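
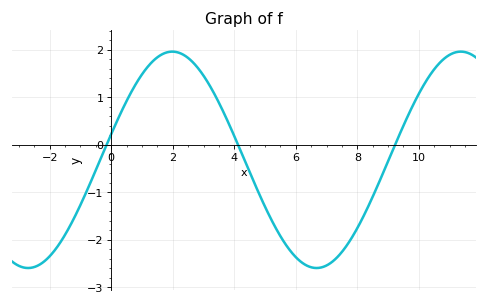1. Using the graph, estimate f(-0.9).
-1.13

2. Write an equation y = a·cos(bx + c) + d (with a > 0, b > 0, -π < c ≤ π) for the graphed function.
y = 2.28cos(0.67x - 1.33) - 0.32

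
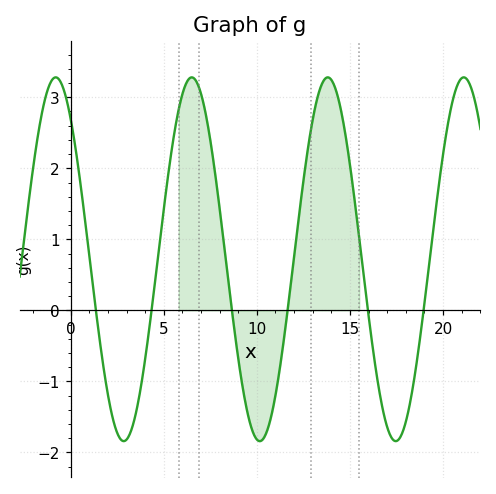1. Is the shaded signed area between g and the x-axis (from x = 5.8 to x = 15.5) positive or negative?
positive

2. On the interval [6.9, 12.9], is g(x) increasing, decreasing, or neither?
neither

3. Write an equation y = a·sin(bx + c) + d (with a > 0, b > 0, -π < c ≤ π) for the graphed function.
y = 2.56sin(0.86x + 2.26) + 0.72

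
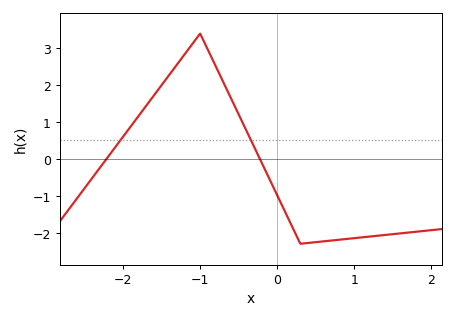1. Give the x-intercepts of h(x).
-2.2, -0.2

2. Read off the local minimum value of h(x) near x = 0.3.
-2.3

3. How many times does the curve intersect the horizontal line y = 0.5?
2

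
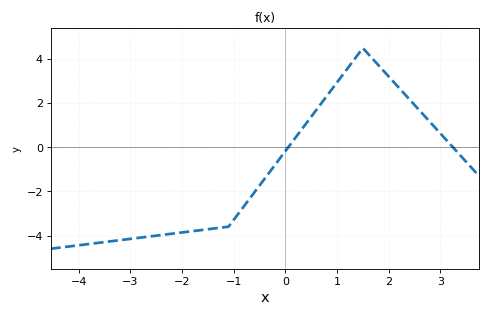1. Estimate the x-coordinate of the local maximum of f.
1.5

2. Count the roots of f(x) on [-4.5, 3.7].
2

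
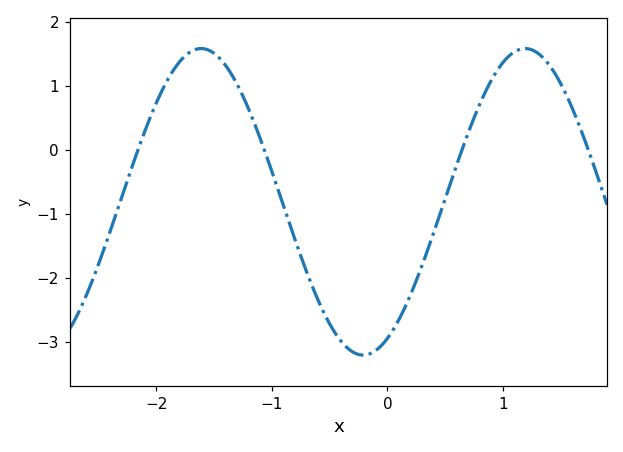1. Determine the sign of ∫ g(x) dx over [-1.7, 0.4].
negative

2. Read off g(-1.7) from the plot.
1.54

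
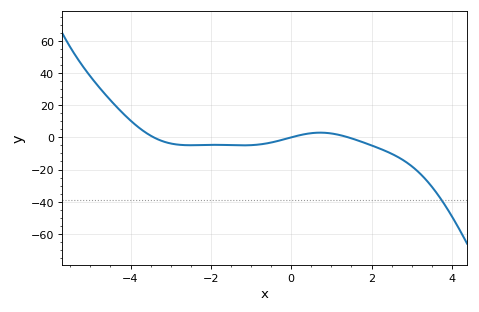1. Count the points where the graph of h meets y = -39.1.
1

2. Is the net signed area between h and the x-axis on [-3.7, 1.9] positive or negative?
negative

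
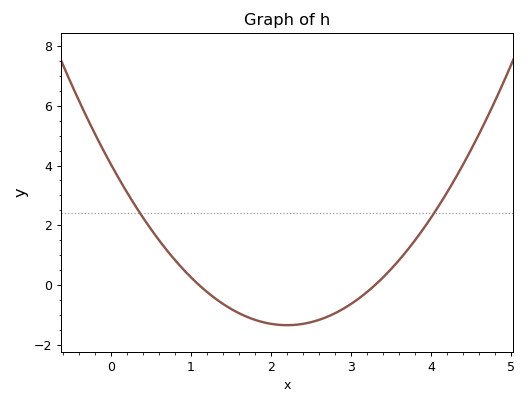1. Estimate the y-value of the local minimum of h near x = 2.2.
-1.34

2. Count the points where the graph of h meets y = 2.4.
2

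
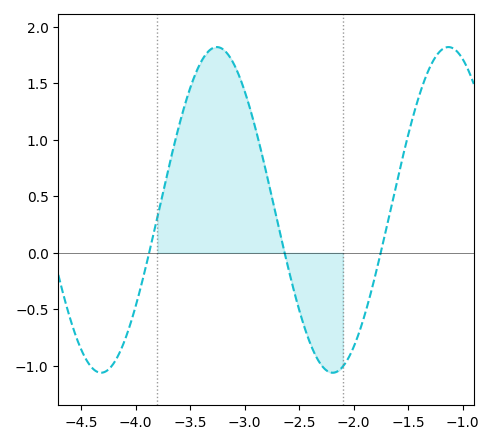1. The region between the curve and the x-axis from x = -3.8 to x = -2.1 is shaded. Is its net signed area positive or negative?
positive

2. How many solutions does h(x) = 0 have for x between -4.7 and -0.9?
3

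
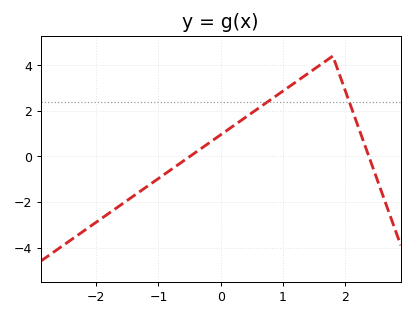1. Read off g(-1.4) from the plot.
-1.74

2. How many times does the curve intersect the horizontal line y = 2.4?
2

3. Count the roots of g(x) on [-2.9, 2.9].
2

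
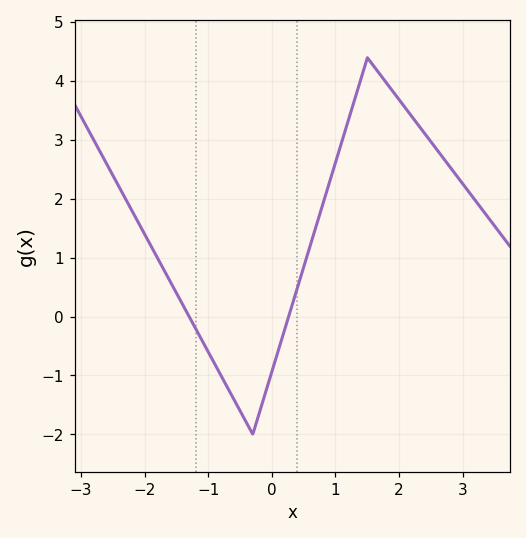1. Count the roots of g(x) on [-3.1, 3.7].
2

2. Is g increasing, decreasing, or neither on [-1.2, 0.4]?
neither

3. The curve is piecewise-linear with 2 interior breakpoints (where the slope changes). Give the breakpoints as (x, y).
(-0.3, -2); (1.5, 4.4)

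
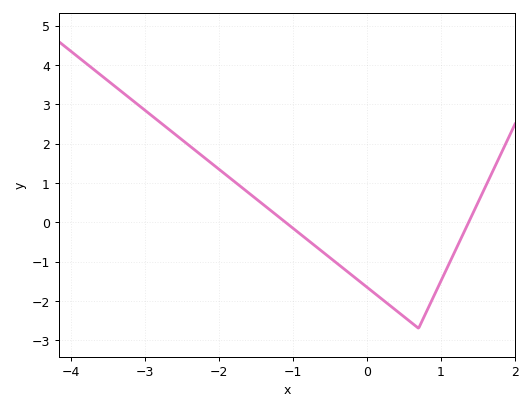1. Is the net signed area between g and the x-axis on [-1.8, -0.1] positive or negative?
negative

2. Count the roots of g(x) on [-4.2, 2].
2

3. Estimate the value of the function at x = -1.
-0.151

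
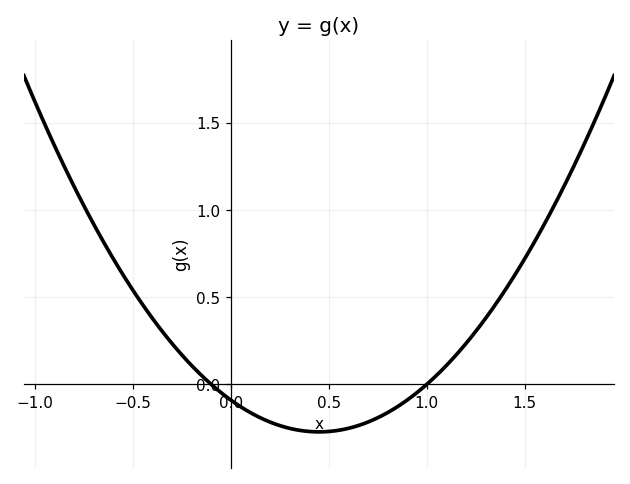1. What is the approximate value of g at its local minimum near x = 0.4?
-0.25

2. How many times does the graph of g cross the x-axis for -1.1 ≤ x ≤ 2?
2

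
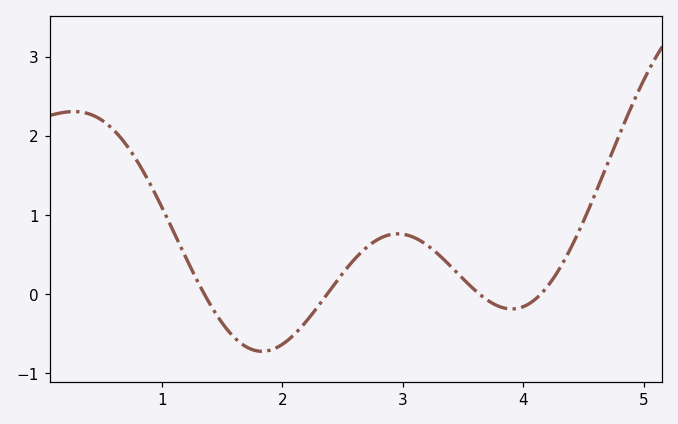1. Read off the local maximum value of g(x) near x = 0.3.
2.31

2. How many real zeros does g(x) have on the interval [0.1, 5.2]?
4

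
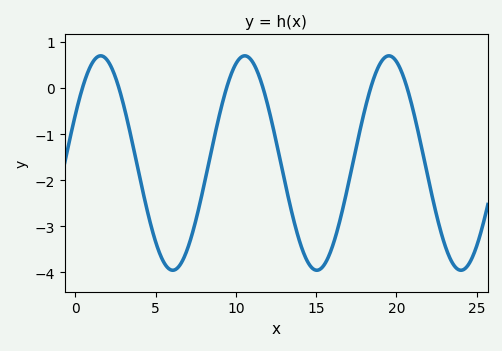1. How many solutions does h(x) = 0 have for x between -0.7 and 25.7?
6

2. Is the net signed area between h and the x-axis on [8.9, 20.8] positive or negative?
negative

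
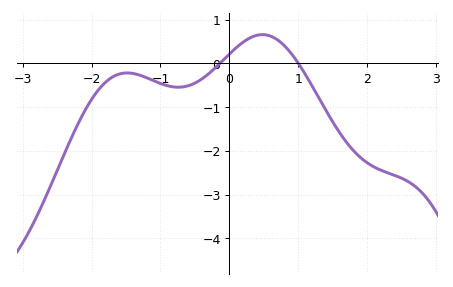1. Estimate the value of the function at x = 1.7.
-1.8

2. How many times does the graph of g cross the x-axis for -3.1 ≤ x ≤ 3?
2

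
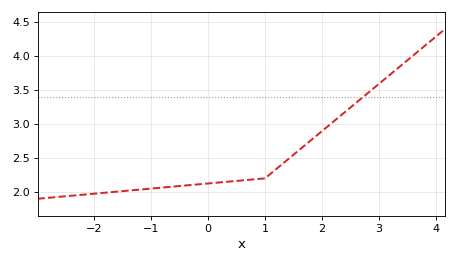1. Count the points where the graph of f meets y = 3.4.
1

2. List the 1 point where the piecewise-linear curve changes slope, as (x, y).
(1, 2.2)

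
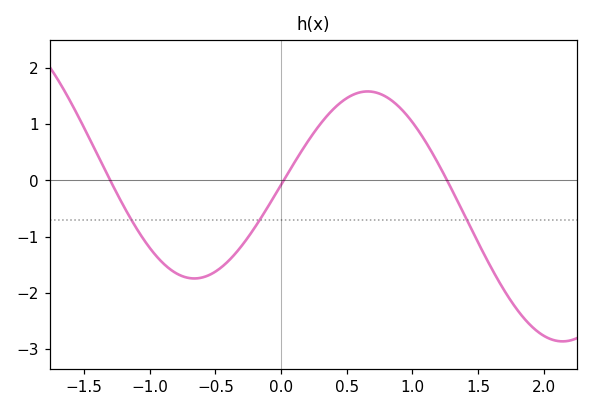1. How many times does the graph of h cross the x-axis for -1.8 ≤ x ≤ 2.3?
3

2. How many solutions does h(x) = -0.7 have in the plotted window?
3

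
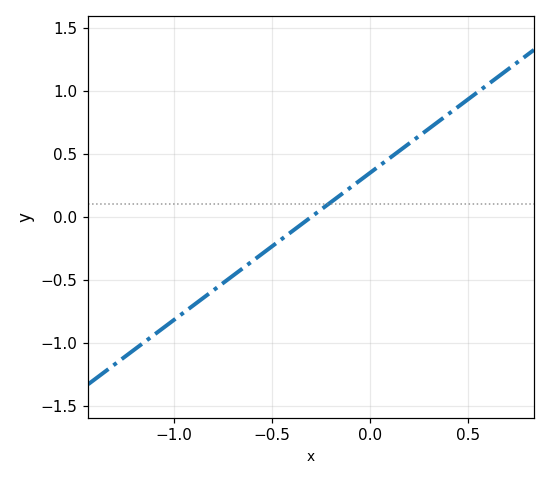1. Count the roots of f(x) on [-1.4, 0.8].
1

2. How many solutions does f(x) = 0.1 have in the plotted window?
1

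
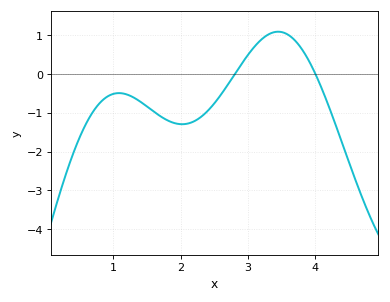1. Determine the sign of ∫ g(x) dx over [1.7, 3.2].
negative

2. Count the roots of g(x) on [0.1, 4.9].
2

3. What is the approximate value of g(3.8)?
0.646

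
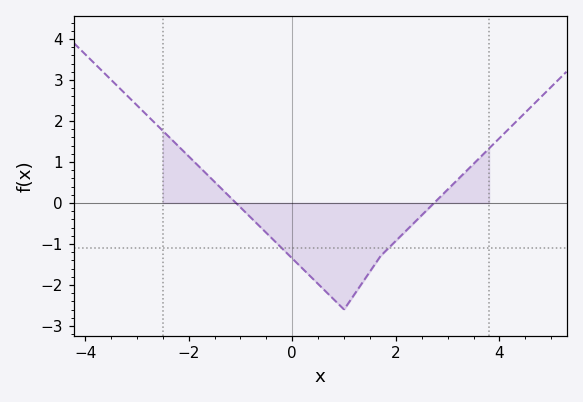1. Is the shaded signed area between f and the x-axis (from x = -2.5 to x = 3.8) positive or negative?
negative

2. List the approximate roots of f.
-1.09, 2.74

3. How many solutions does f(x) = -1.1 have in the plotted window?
2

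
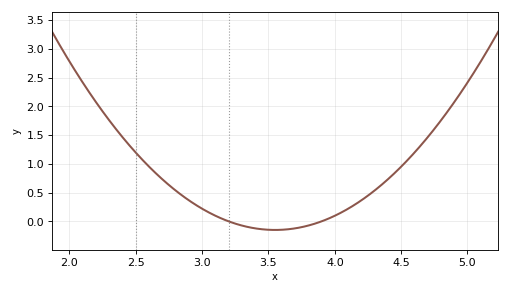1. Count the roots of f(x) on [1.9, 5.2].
2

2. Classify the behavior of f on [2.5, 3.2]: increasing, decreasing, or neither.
decreasing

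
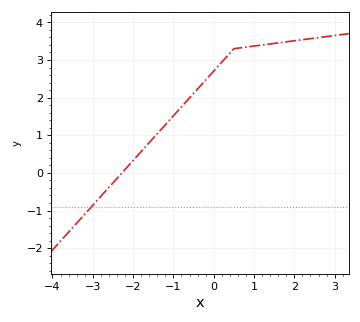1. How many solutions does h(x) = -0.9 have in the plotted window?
1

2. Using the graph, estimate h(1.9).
3.5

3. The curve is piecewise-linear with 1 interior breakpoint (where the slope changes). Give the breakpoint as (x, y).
(0.5, 3.3)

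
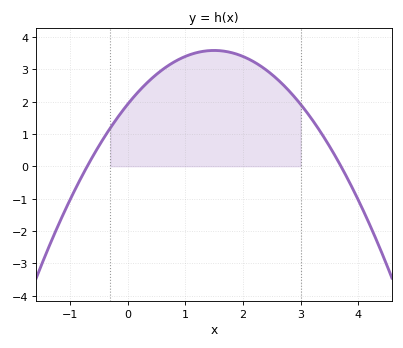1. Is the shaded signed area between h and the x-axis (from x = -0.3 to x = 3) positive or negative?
positive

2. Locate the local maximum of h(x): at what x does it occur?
1.5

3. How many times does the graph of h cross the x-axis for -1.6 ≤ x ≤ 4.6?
2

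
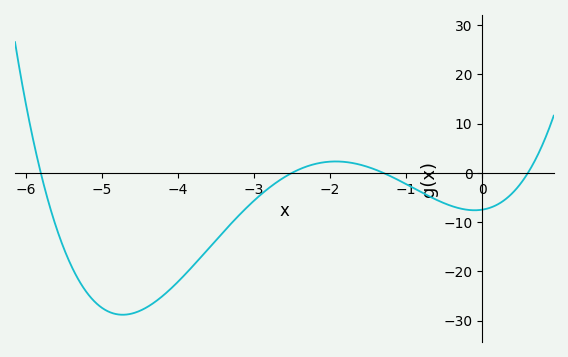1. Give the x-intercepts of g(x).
-5.8, -2.5, -1.3, 0.6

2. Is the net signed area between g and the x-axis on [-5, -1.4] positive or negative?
negative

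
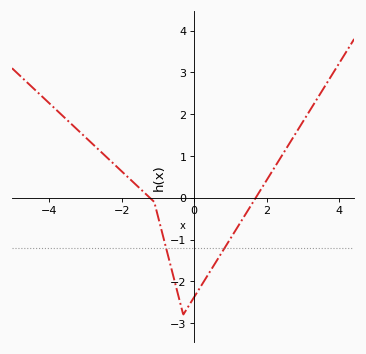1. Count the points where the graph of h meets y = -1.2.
2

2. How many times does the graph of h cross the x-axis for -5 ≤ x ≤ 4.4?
2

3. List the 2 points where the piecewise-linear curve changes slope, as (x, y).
(-1.1, -0.1); (-0.3, -2.8)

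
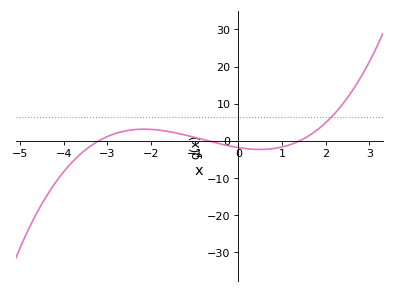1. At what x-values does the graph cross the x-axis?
-3.2, -0.8, 1.4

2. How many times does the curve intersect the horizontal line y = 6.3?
1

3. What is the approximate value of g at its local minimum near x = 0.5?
-2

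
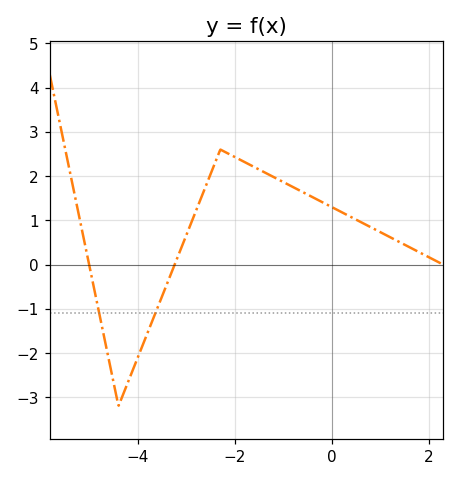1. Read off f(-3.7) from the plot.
-1.27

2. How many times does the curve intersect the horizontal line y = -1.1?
2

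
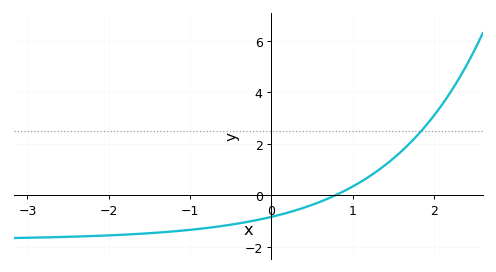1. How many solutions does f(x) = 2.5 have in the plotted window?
1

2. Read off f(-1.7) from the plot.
-1.51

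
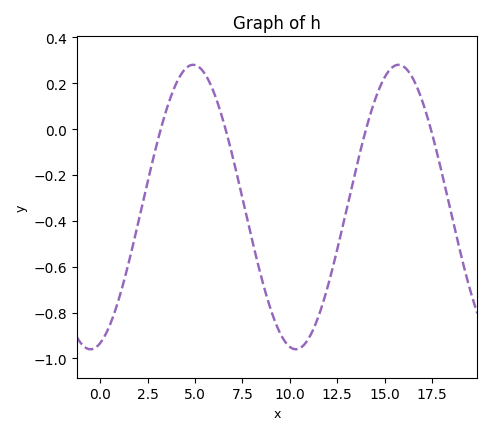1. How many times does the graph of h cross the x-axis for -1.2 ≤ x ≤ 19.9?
4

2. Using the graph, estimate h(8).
-0.48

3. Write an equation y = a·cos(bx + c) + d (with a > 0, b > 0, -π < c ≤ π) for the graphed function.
y = 0.62cos(0.58x - 2.8) - 0.34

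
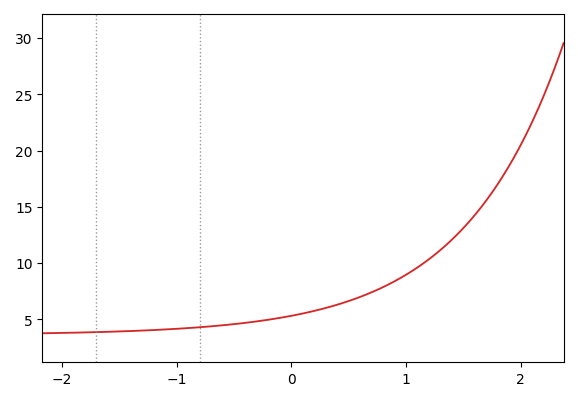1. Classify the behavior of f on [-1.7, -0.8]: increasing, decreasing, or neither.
increasing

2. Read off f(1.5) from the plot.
13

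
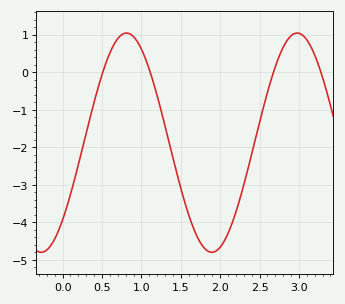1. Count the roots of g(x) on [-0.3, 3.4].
4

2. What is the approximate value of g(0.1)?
-3.26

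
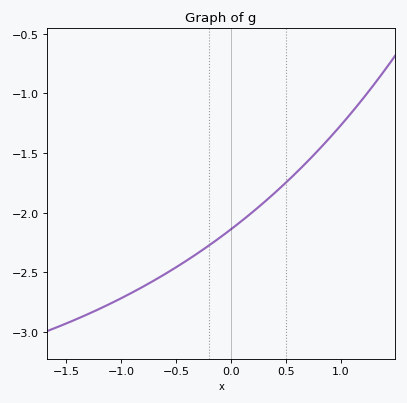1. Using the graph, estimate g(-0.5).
-2.45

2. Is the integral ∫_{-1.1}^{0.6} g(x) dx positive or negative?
negative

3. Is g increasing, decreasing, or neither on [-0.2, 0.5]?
increasing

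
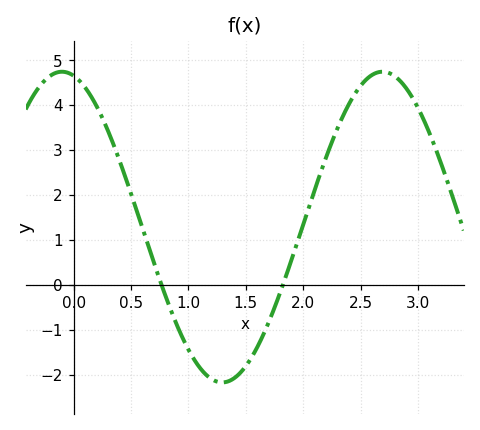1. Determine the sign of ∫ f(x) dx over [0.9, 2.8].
positive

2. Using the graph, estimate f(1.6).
-1.38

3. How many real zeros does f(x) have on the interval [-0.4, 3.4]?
2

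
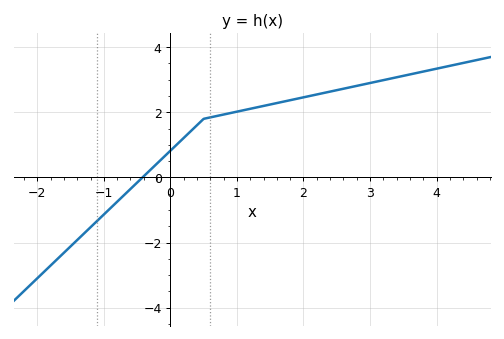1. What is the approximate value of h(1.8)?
2.37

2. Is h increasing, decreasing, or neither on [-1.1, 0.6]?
increasing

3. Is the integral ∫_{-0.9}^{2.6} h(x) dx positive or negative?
positive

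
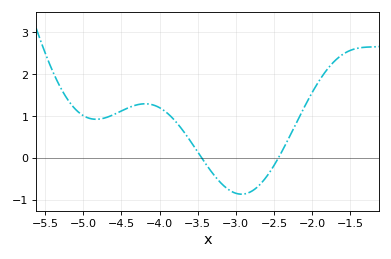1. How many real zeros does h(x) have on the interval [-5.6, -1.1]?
2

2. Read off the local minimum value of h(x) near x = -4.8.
0.9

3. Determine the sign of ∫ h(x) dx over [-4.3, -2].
positive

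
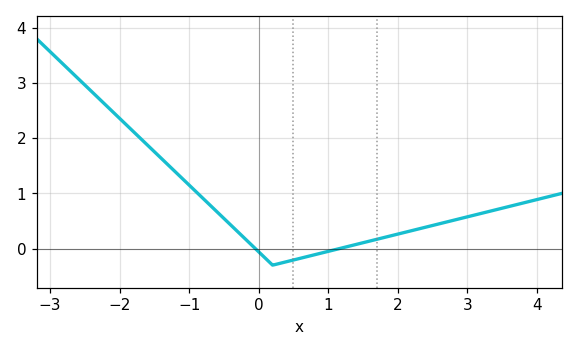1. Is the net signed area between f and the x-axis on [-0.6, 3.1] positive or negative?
positive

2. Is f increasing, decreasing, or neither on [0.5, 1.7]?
increasing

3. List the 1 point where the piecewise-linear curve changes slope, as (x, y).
(0.2, -0.3)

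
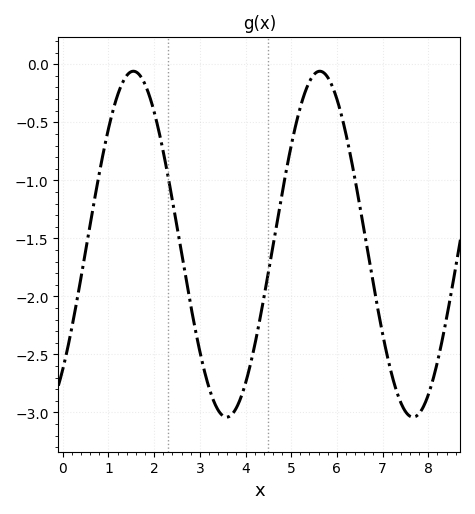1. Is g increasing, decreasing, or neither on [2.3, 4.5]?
neither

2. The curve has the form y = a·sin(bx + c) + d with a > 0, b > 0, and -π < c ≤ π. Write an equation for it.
y = 1.49sin(1.5x - 0.81) - 1.55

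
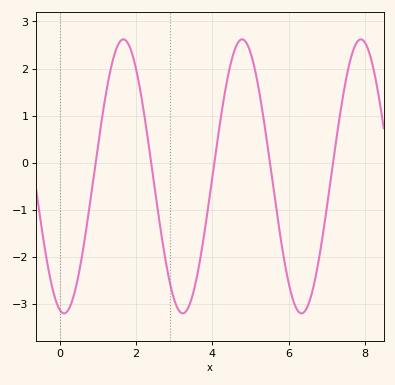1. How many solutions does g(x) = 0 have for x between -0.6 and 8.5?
5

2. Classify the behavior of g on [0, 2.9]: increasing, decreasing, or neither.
neither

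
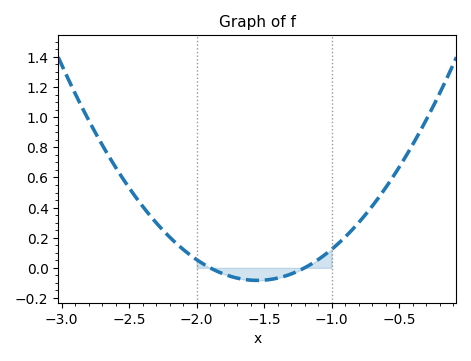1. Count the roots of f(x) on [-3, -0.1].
2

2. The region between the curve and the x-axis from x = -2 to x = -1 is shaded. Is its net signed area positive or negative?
negative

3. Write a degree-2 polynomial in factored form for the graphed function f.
y = 0.68(x + 1.9)(x + 1.2)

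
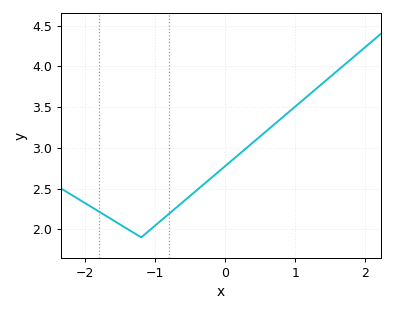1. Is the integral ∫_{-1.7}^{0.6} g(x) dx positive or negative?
positive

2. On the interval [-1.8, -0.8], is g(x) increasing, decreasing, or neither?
neither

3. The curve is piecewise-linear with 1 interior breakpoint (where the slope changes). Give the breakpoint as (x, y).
(-1.2, 1.9)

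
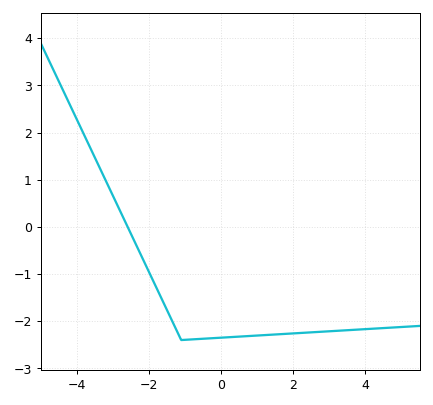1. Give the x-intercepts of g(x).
-2.59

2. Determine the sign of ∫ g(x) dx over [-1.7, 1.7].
negative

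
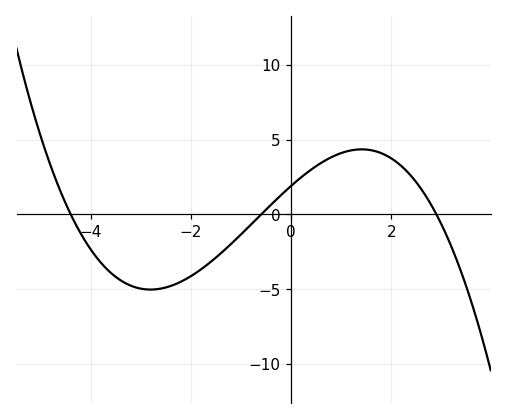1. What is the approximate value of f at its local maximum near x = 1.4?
4.5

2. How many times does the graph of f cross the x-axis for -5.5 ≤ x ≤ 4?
3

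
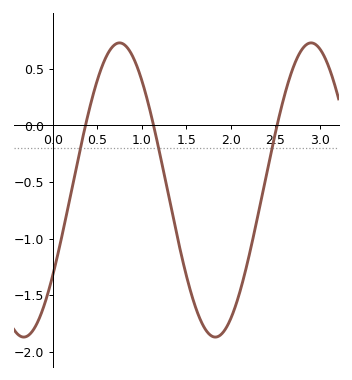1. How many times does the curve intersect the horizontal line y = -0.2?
3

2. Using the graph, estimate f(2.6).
0.25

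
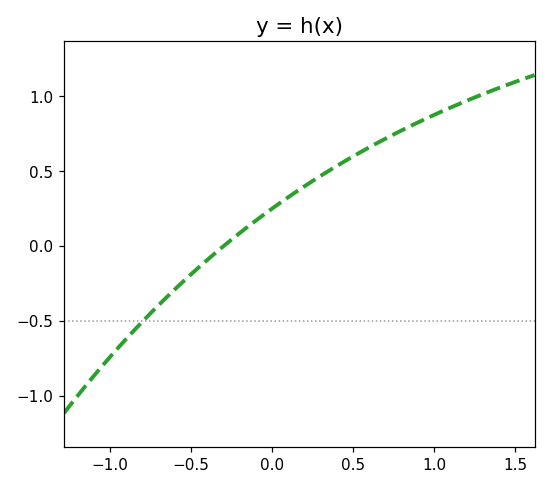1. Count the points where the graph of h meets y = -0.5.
1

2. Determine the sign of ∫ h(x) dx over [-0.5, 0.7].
positive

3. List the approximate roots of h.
-0.3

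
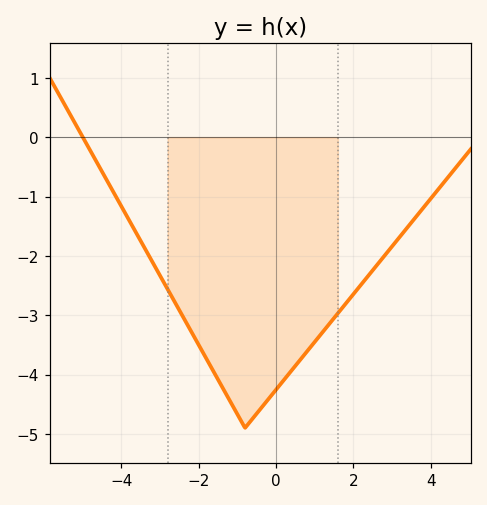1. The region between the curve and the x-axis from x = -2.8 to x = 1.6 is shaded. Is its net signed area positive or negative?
negative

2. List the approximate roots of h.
-5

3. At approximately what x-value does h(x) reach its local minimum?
-0.798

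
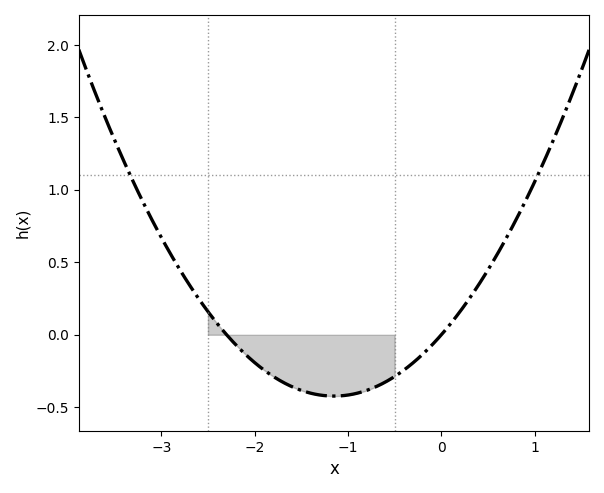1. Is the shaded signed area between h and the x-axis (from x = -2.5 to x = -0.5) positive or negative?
negative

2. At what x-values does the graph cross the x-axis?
-2.3, 0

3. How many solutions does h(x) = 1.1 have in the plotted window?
2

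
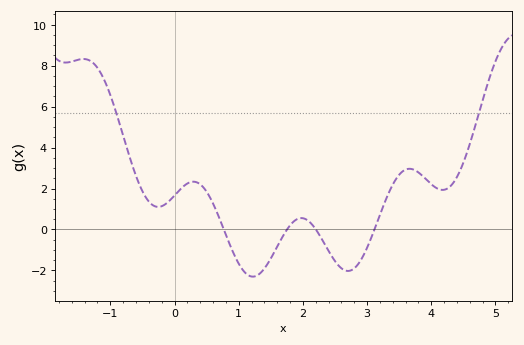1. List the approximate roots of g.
0.8, 1.8, 2.2, 3.1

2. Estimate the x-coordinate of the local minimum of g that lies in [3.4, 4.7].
4.2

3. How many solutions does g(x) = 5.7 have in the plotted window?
2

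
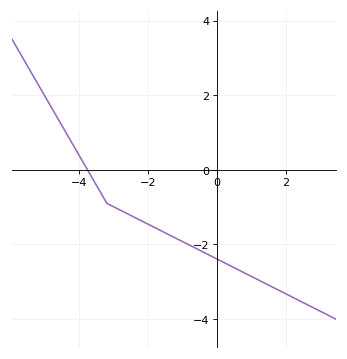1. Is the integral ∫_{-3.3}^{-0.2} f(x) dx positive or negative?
negative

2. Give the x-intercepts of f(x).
-3.8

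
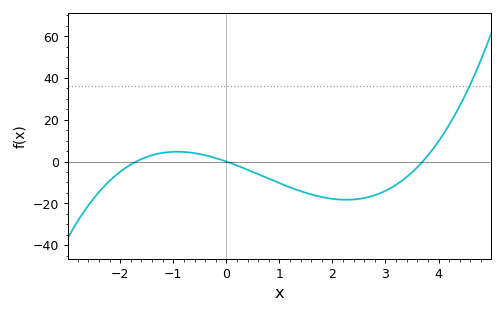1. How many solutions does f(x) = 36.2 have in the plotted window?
1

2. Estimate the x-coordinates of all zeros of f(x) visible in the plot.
-1.6, 0, 3.6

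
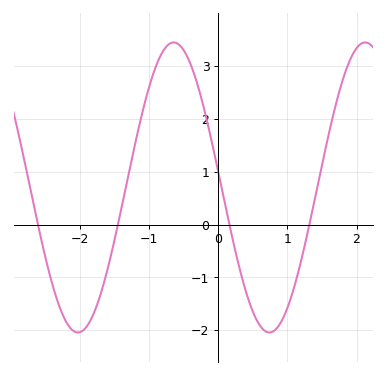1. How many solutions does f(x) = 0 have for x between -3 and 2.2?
4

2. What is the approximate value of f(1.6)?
1.72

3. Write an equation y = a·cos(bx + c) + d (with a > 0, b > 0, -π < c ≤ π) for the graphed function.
y = 2.74cos(2.27x + 1.46) + 0.7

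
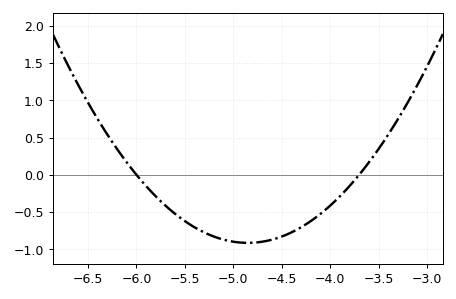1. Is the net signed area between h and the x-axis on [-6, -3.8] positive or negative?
negative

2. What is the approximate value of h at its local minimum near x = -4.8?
-0.913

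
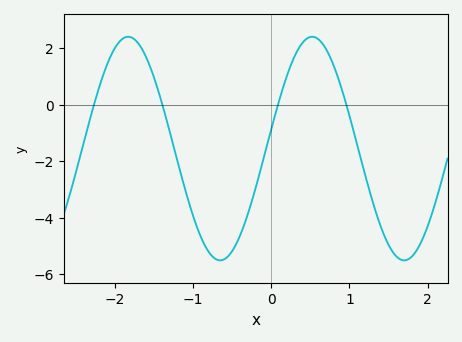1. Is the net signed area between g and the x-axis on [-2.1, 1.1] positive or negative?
negative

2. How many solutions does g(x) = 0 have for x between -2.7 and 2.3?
4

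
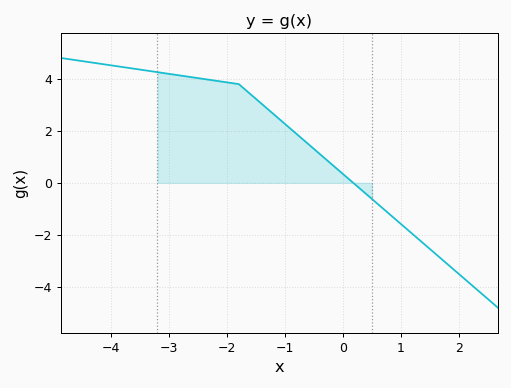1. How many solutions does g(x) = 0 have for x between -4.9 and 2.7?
1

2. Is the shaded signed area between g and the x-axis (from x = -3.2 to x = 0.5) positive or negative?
positive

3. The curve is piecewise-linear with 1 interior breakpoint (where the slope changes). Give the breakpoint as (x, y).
(-1.8, 3.8)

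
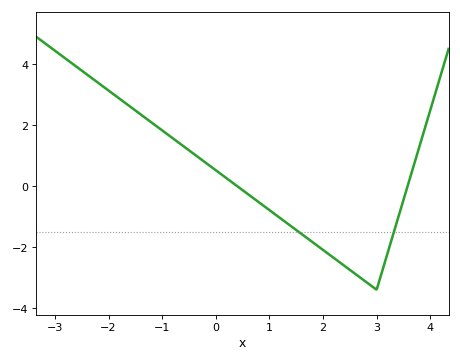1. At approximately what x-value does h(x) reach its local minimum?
3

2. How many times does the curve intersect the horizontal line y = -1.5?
2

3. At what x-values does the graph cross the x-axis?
0.399, 3.58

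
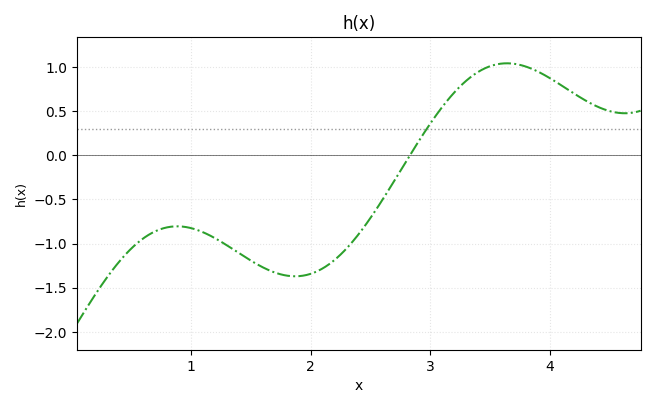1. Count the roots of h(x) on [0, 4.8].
1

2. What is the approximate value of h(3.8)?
1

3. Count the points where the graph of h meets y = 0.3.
1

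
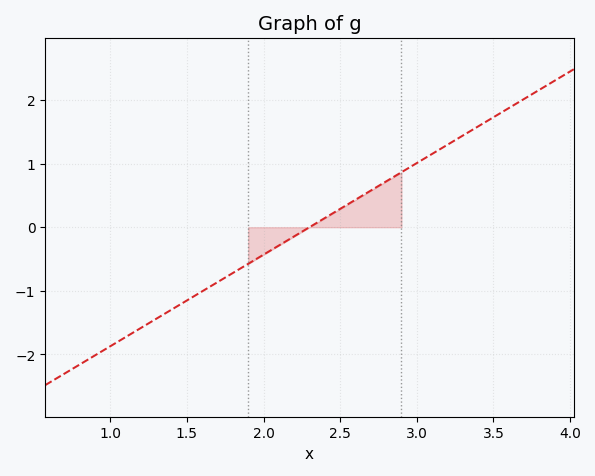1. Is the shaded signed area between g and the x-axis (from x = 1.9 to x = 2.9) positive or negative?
positive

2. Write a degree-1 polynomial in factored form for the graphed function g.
y = 1.44(x - 2.3)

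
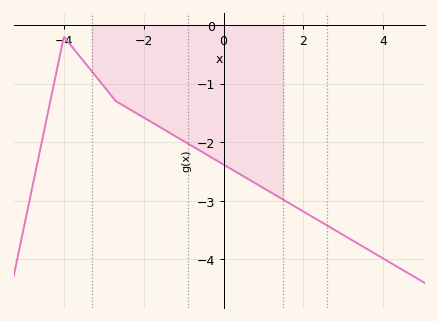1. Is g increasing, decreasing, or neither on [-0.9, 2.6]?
decreasing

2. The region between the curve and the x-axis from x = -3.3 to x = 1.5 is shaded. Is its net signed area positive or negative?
negative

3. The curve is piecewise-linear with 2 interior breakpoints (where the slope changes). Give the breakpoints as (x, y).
(-4, -0.2); (-2.7, -1.3)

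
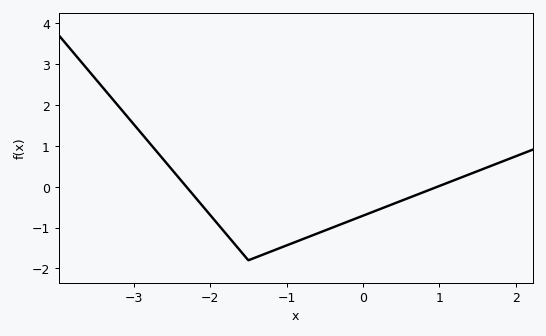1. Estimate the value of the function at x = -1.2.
-1.6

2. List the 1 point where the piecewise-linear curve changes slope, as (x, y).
(-1.5, -1.8)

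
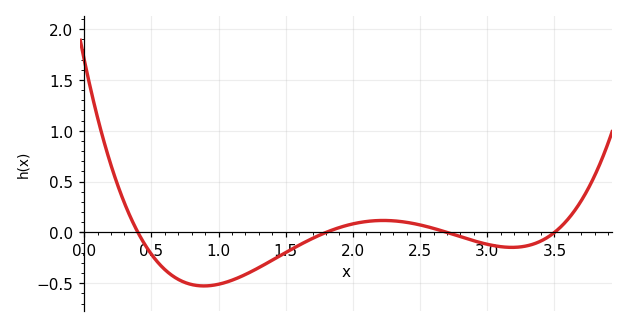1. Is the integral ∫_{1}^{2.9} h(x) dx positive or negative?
negative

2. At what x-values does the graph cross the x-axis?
0.4, 1.8, 2.7, 3.5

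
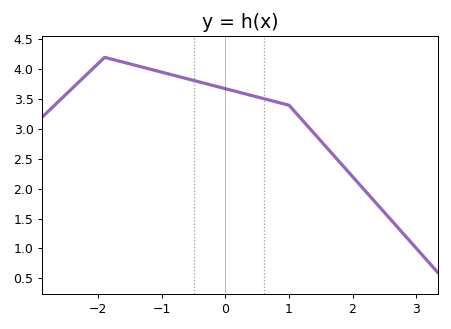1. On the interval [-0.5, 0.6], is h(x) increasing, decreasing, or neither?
decreasing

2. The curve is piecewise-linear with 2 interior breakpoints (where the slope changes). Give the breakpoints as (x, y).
(-1.9, 4.2); (1, 3.4)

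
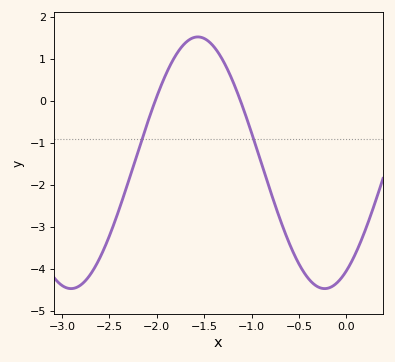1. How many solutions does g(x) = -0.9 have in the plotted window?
2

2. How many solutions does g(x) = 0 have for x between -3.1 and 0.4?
2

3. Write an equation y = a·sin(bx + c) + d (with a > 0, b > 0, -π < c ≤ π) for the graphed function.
y = 3sin(2.4x - 1) - 1.47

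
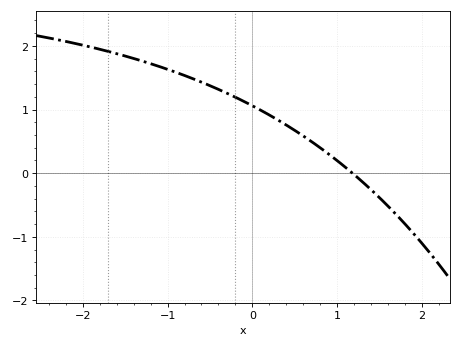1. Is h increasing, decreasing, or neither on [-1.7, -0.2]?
decreasing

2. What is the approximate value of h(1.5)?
-0.4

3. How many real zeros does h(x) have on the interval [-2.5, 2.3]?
1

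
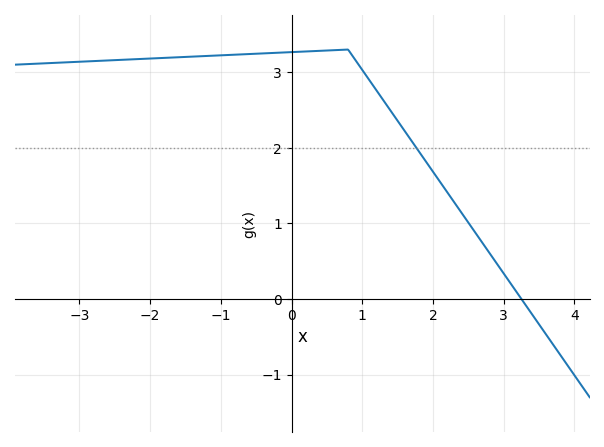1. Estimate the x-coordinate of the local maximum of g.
0.8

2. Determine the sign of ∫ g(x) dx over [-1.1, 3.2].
positive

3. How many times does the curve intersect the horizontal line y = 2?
1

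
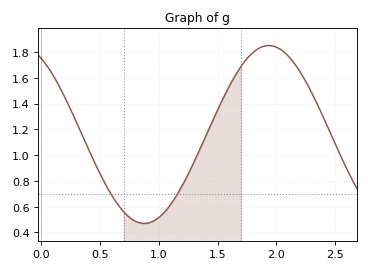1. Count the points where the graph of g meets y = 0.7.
2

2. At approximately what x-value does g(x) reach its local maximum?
1.94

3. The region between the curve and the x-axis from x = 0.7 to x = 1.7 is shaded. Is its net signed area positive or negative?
positive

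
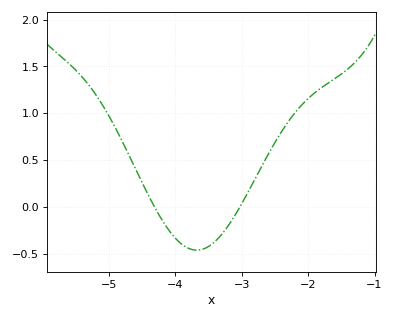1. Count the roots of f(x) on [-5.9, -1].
2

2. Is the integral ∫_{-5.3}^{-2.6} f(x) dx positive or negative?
positive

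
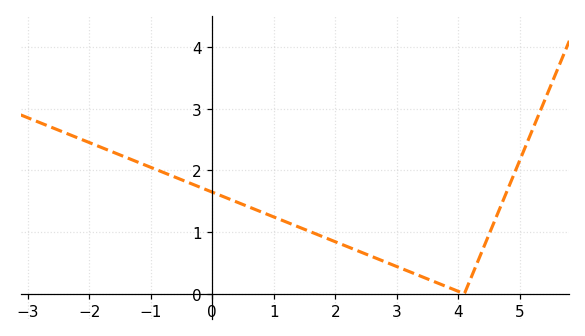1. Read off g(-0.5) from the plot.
1.8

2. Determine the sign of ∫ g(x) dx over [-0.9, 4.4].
positive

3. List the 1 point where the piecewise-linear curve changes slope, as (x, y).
(4.1, 0)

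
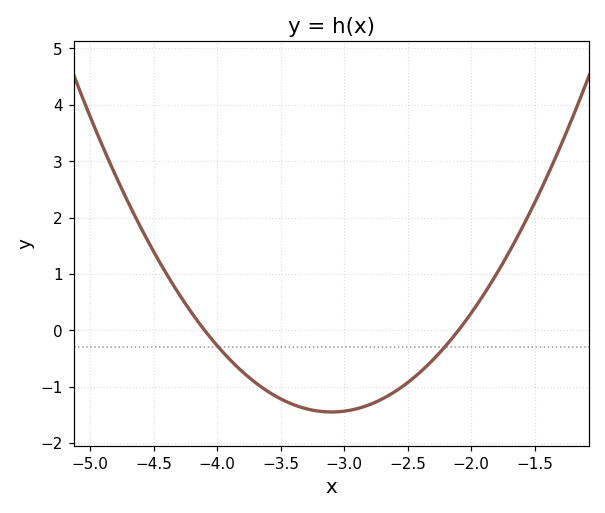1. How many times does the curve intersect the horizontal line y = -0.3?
2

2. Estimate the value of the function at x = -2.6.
-1.09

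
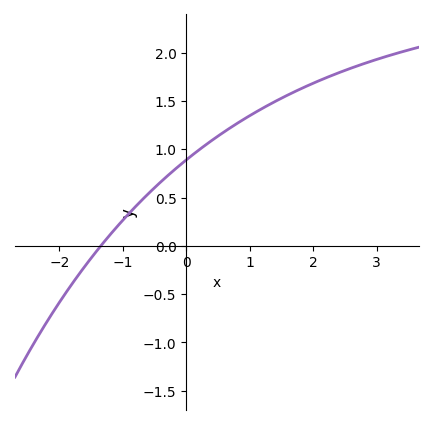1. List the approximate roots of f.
-1.35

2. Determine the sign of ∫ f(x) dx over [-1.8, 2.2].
positive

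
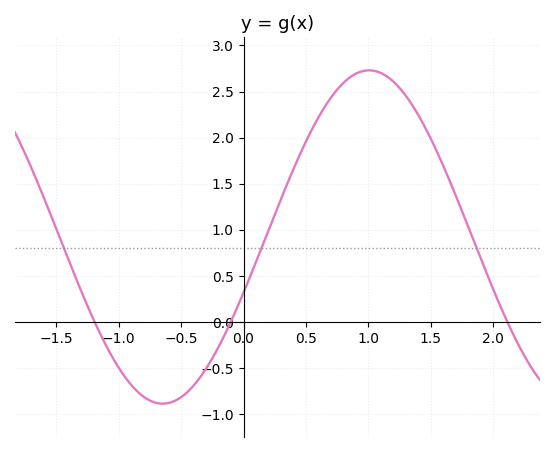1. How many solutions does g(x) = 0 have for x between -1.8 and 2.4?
3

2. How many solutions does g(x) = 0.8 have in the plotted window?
3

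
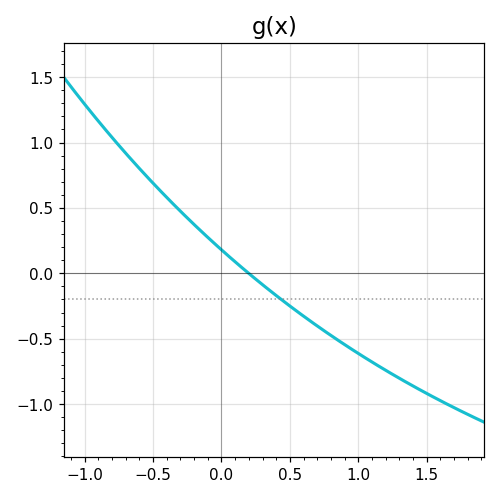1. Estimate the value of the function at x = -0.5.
0.7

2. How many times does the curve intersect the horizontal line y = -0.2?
1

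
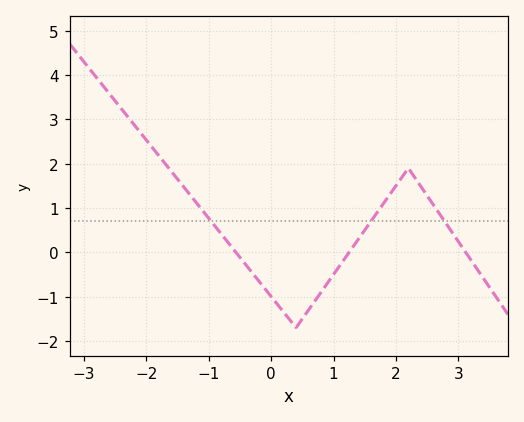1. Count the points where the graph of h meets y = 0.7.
3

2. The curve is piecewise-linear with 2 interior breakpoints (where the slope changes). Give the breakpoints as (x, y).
(0.4, -1.7); (2.2, 1.9)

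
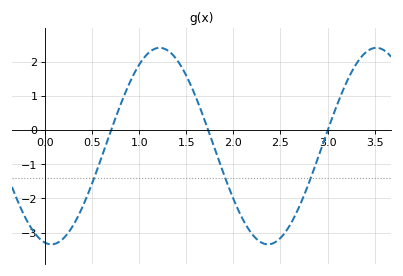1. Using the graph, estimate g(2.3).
-3.3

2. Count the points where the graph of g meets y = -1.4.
3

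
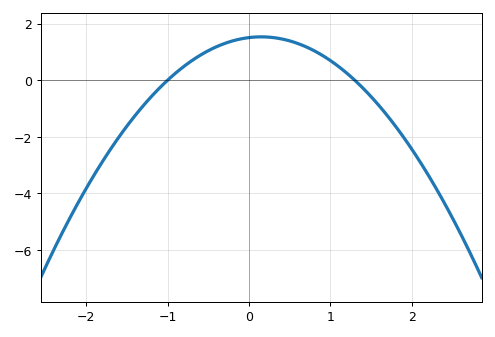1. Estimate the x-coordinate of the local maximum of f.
0.1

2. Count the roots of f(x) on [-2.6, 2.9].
2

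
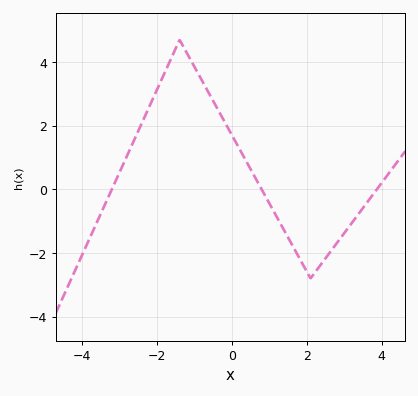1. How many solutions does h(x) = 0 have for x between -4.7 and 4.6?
3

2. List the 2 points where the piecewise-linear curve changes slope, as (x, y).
(-1.4, 4.7); (2.1, -2.8)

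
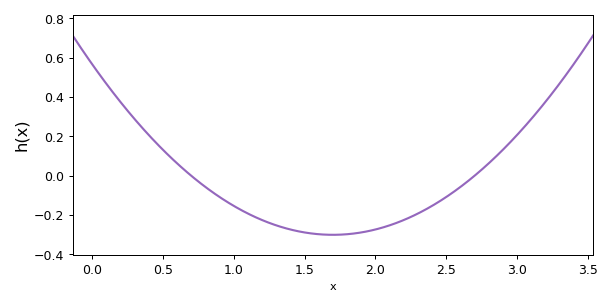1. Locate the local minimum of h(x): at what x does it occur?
1.7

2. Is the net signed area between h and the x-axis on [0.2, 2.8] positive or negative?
negative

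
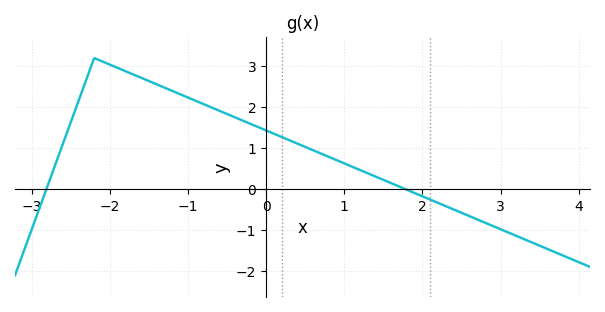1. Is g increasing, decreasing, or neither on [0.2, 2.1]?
decreasing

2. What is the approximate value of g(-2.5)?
1.6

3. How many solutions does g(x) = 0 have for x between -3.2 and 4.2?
2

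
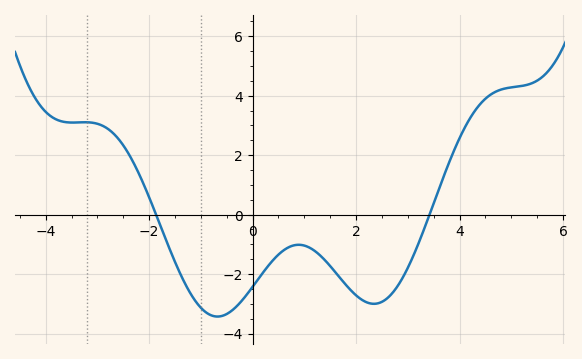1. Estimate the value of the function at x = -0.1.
-2.6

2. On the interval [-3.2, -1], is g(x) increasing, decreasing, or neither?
decreasing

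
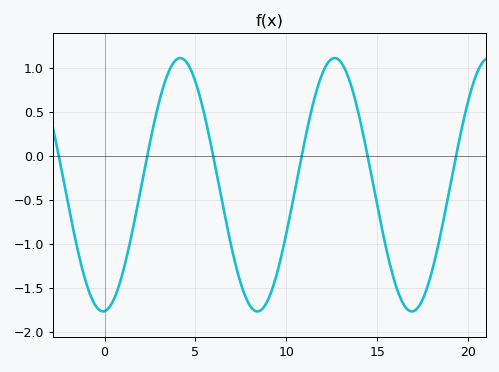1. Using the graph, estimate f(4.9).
0.901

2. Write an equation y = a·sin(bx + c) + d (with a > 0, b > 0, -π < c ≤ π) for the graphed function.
y = 1.44sin(0.74x - 1.51) - 0.33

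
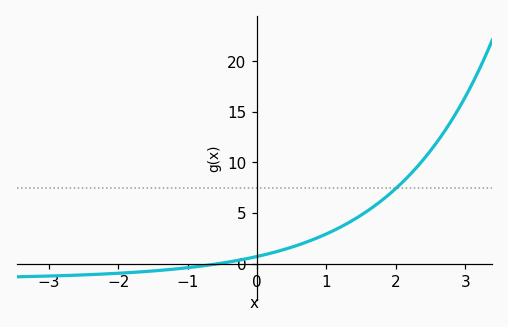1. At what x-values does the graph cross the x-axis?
-0.557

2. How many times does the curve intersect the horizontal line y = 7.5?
1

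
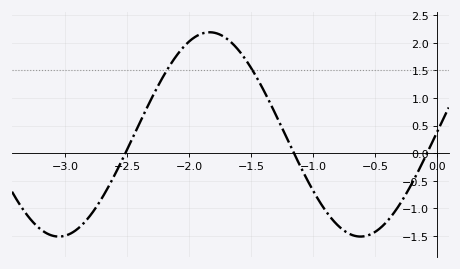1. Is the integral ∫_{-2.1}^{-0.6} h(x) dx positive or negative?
positive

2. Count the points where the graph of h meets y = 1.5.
2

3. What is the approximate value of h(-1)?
-0.678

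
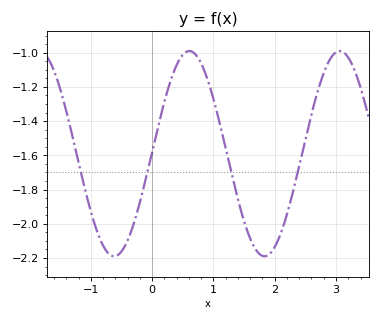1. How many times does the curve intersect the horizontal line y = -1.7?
4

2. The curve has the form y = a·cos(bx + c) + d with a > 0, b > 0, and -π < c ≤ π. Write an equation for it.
y = 0.6cos(2.56x - 1.55) - 1.59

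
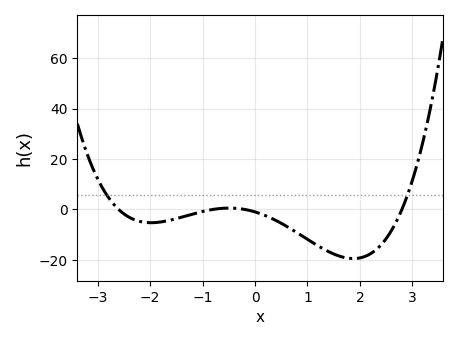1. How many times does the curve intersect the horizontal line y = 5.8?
2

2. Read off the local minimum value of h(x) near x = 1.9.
-20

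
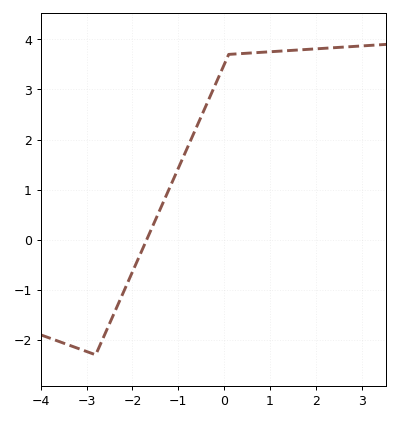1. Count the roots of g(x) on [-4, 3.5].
1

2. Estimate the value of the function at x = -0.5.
2.5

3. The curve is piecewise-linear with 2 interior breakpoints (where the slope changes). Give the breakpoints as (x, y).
(-2.8, -2.3); (0.1, 3.7)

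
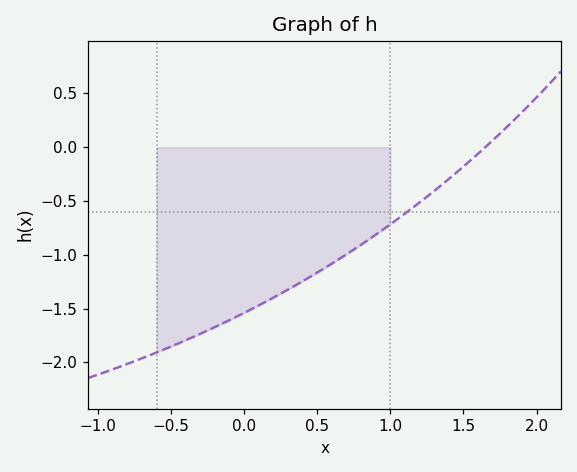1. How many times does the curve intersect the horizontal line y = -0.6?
1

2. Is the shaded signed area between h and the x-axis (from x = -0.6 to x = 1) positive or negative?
negative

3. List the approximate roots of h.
1.65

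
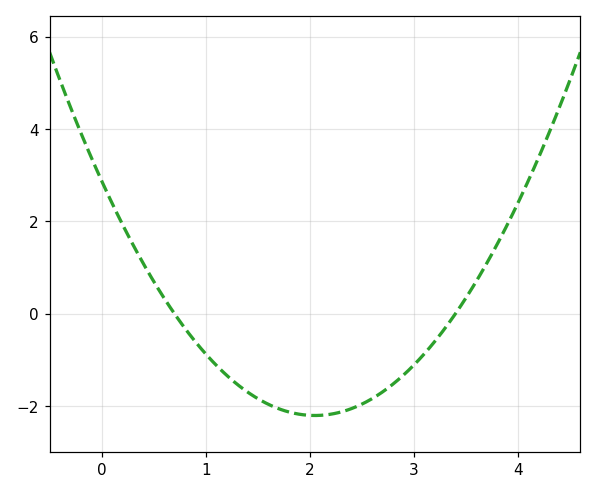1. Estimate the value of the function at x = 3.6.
0.8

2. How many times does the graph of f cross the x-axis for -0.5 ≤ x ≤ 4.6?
2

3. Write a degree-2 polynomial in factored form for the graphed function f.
y = 1.21(x - 0.7)(x - 3.4)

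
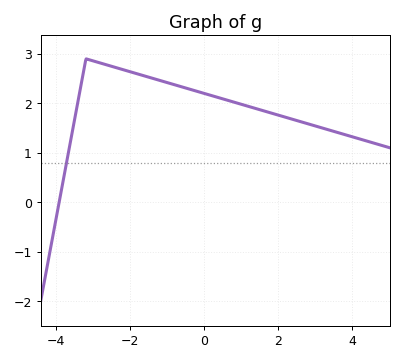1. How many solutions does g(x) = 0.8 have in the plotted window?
1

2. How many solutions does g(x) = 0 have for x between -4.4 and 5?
1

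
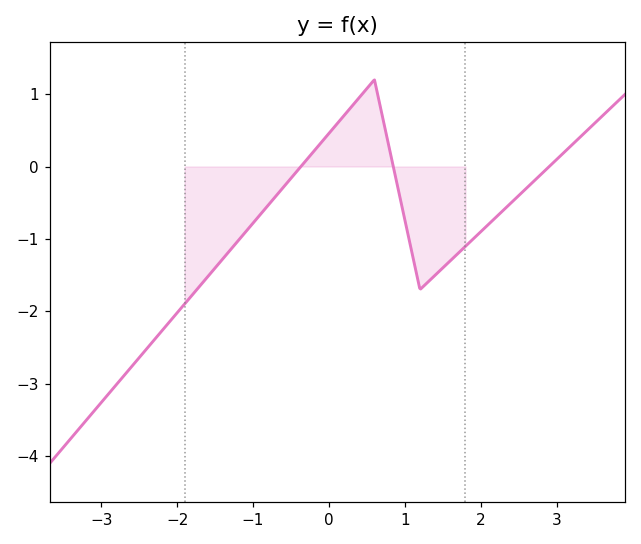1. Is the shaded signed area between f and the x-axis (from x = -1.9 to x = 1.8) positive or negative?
negative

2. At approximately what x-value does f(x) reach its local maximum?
0.6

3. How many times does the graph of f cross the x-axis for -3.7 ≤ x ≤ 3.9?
3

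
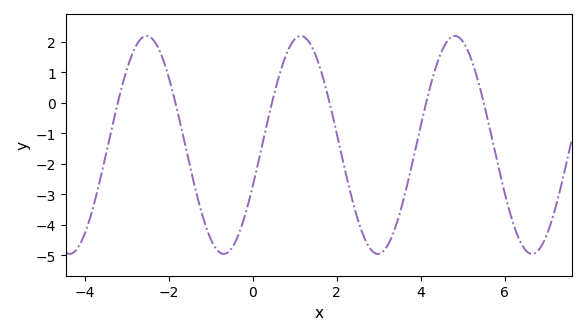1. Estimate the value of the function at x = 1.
2.1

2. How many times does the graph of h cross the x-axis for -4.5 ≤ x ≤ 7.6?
6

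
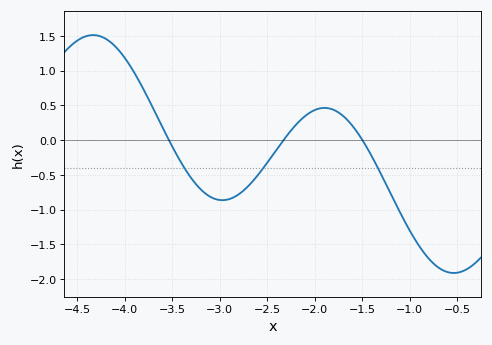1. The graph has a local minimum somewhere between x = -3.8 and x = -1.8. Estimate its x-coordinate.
-3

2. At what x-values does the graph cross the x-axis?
-3.5, -2.3, -1.5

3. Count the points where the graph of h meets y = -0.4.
3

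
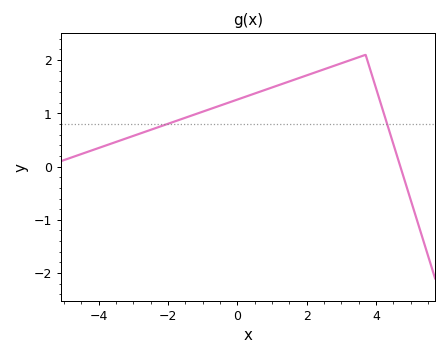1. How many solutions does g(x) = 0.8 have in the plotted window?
2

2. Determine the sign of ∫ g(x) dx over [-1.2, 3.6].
positive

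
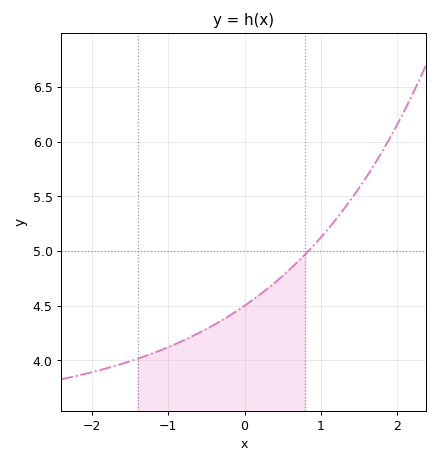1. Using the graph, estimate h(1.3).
5.4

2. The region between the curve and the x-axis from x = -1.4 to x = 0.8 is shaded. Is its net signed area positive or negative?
positive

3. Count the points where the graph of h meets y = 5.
1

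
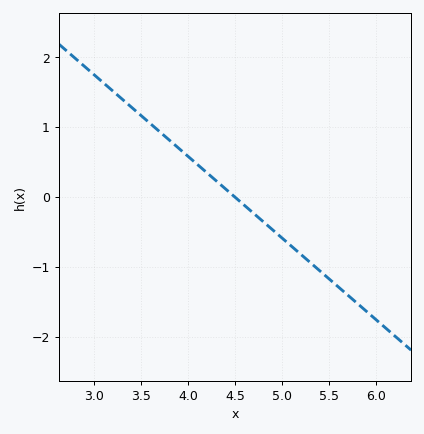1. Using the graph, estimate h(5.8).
-1.52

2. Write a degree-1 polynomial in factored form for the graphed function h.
y = -1.17(x - 4.5)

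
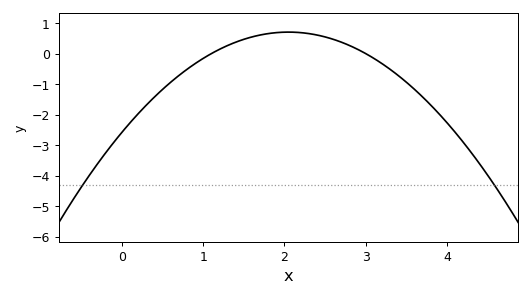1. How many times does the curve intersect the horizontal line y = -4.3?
2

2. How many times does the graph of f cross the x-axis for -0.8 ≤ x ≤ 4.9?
2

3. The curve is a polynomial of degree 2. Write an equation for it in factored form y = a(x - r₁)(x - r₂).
y = -0.78(x - 1.1)(x - 3)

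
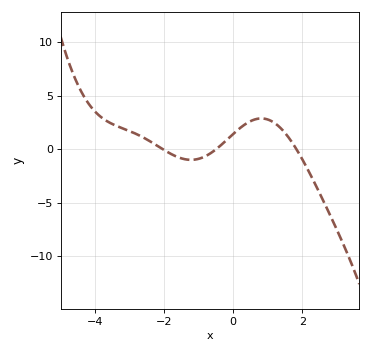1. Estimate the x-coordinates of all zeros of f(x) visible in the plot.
-2.03, -0.495, 1.83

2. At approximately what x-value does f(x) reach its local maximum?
0.814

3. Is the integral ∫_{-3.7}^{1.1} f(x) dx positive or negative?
positive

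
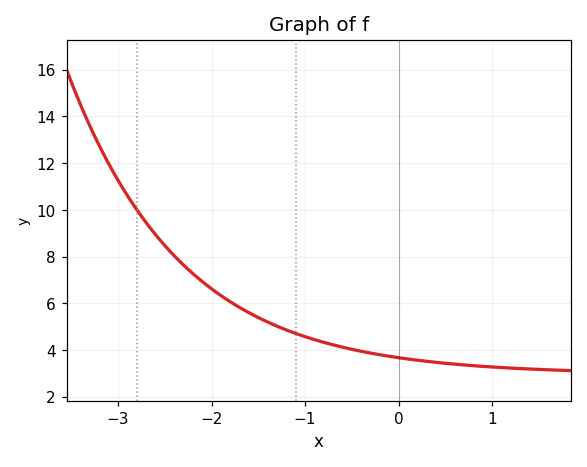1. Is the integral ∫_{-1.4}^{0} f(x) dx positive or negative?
positive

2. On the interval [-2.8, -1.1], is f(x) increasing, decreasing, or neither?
decreasing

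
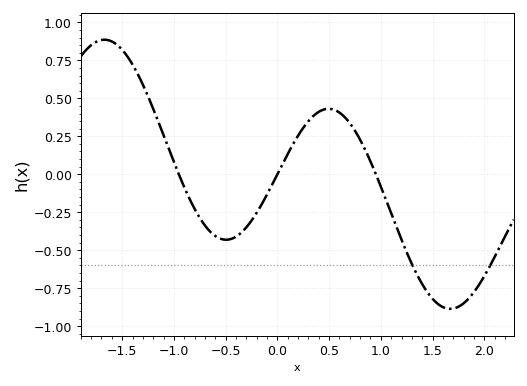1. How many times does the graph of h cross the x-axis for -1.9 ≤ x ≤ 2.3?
3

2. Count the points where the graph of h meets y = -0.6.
2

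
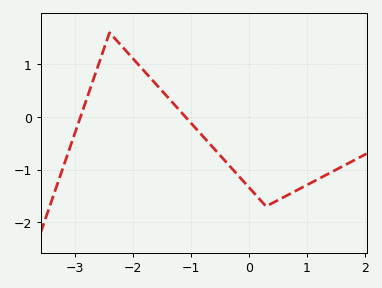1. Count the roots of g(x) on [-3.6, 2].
2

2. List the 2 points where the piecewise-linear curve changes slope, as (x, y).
(-2.4, 1.6); (0.3, -1.7)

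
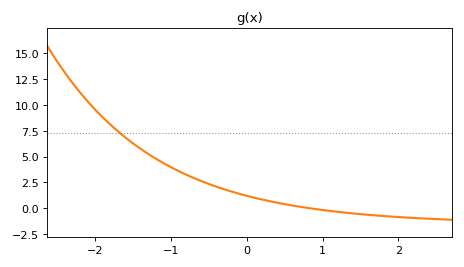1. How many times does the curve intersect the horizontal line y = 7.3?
1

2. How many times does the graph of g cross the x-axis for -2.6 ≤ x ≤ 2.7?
1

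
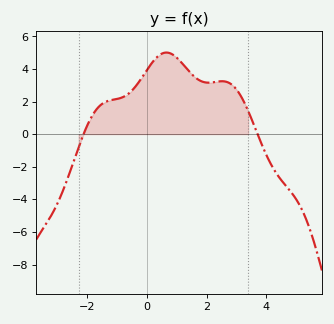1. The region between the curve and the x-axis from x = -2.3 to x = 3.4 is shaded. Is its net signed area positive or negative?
positive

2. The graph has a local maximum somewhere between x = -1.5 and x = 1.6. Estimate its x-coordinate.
0.648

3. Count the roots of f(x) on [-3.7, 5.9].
2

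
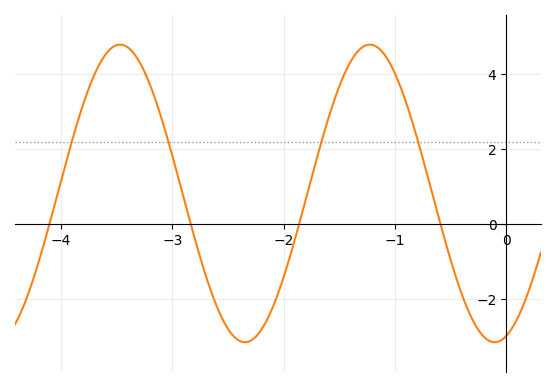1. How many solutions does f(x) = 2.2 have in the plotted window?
4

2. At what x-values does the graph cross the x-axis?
-4.1, -2.8, -1.9, -0.6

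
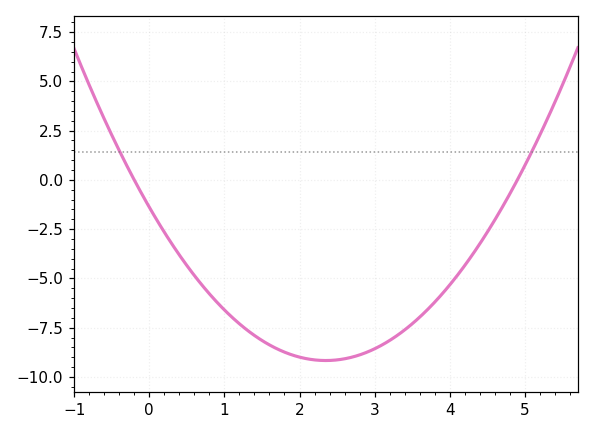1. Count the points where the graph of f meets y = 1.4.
2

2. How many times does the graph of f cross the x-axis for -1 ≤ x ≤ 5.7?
2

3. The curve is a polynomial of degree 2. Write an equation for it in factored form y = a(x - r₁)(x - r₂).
y = 1.41(x + 0.2)(x - 4.9)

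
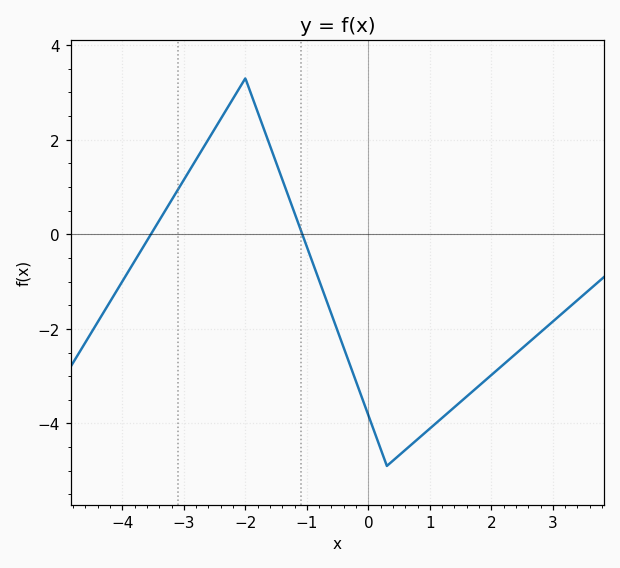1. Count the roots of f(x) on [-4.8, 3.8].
2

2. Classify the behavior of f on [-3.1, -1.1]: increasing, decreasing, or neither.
neither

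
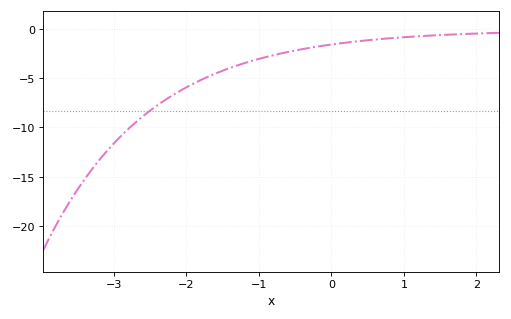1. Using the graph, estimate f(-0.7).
-2.5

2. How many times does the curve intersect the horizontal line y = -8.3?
1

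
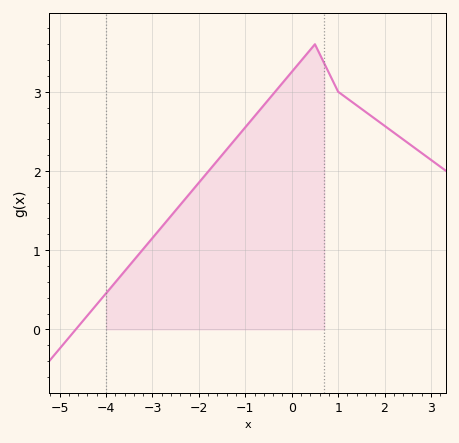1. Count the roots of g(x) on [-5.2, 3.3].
1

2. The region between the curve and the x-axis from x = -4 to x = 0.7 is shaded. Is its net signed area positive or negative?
positive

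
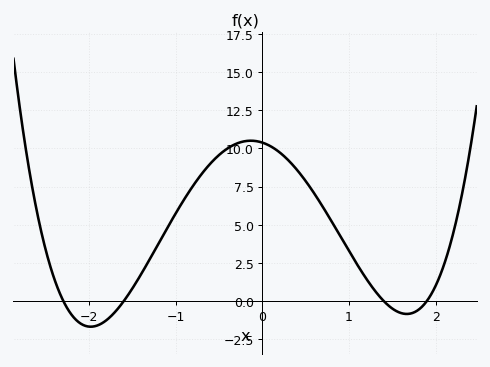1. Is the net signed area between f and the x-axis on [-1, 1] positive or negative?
positive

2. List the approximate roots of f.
-2.3, -1.6, 1.4, 1.9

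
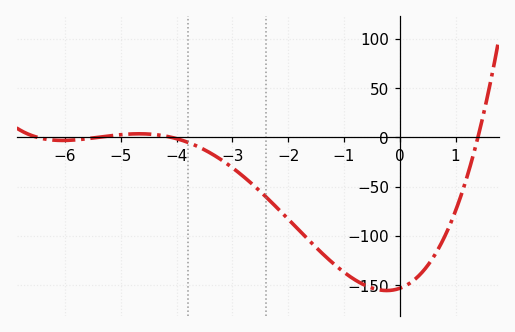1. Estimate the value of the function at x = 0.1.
-151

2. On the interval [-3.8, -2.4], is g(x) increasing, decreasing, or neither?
decreasing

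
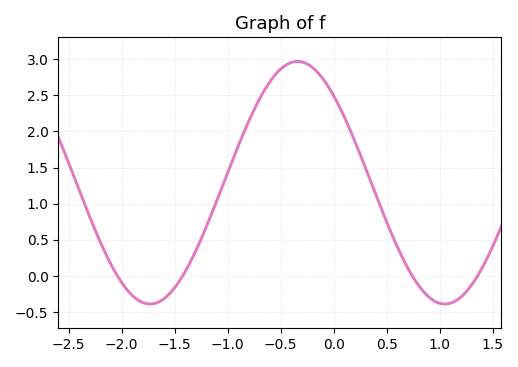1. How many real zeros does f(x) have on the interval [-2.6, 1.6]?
4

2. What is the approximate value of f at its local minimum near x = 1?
-0.39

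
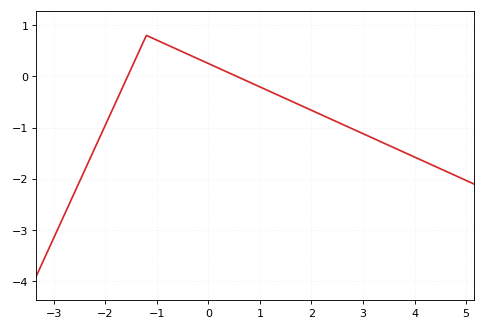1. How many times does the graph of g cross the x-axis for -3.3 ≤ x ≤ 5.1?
2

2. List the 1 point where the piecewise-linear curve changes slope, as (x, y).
(-1.2, 0.8)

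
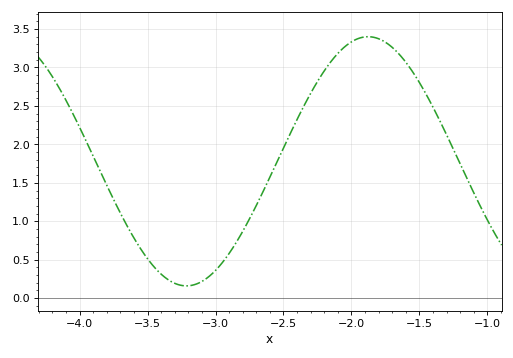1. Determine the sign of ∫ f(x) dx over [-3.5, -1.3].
positive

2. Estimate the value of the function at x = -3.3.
0.2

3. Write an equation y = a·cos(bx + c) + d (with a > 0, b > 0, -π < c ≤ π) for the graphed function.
y = 1.62cos(2.4x - 1.9) + 1.78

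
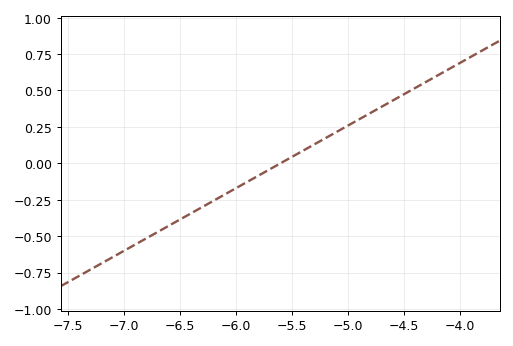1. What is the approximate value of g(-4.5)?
0.48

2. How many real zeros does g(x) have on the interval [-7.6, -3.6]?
1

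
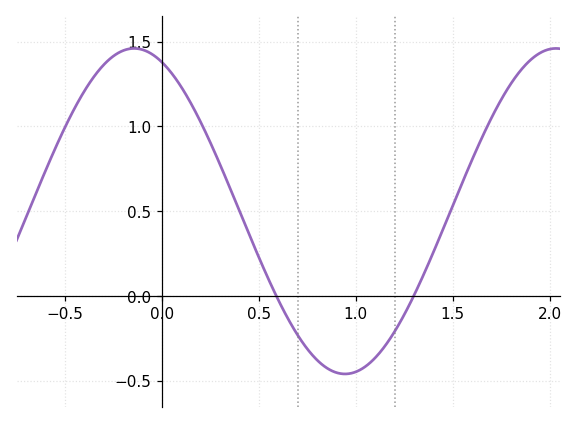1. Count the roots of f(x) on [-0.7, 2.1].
2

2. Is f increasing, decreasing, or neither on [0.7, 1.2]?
neither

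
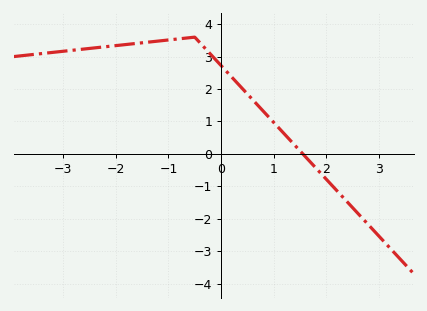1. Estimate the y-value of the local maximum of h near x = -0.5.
3.6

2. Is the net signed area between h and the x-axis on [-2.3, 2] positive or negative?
positive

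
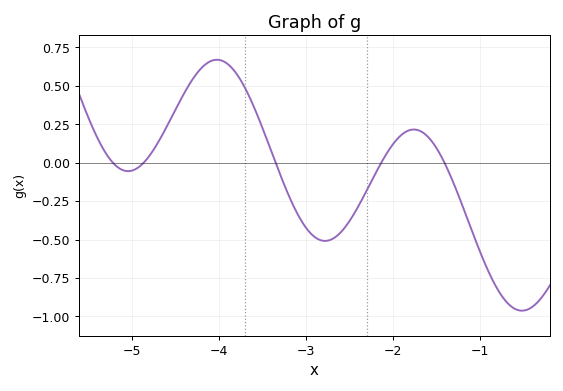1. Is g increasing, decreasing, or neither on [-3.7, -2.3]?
neither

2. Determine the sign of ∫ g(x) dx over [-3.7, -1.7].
negative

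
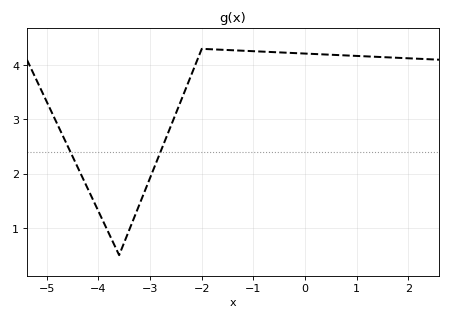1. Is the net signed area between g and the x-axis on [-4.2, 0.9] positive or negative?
positive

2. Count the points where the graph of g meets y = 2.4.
2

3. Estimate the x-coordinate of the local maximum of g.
-2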